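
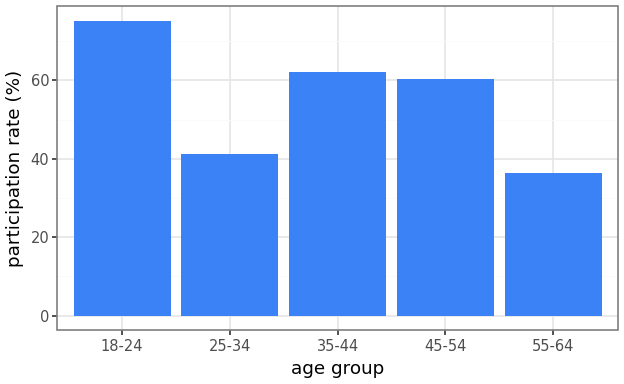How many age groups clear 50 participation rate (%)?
Above 50: 18-24, 35-44, 45-54.

3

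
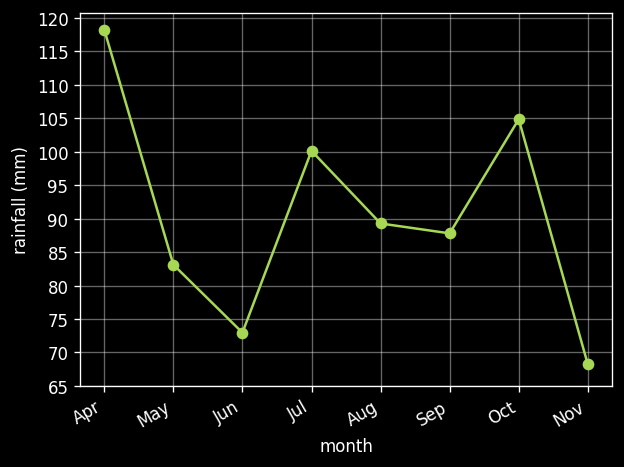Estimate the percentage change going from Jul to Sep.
Jul ≈ 100, Sep ≈ 90; (90 − 100) / 100 ≈ -10%.

≈ -10%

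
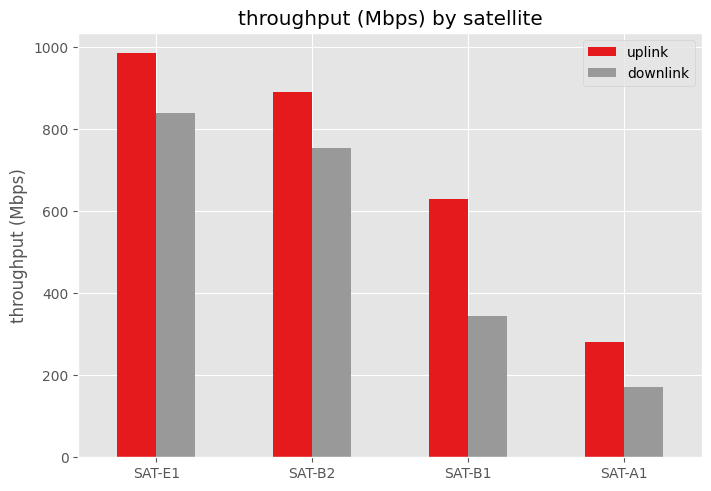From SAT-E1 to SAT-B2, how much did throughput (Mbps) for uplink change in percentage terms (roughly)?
≈ -10%

SAT-E1 ≈ 1000, SAT-B2 ≈ 900; (900 − 1000) / 1000 ≈ -10%.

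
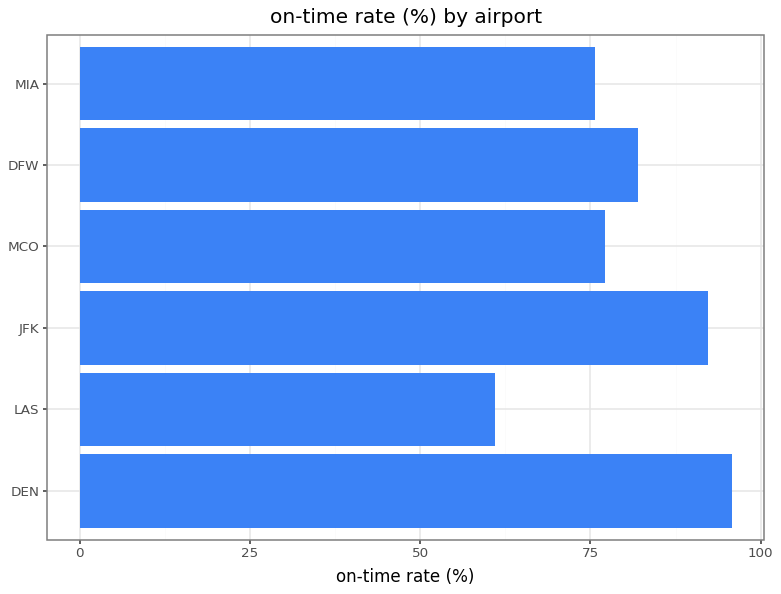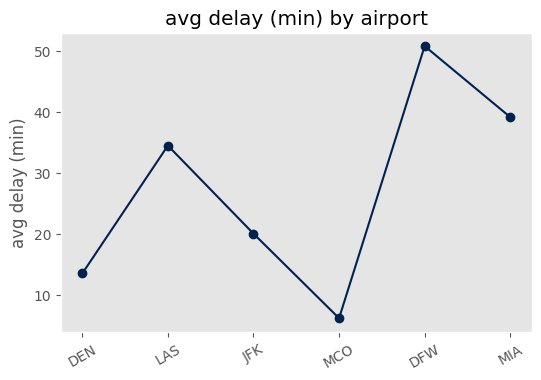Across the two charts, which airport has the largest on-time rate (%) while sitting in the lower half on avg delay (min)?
DEN

Chart 2 median avg delay (min) ≈ 25; below-median airports: DEN, JFK, MCO. Among those, DEN has the highest on-time rate (%) (≈ 100).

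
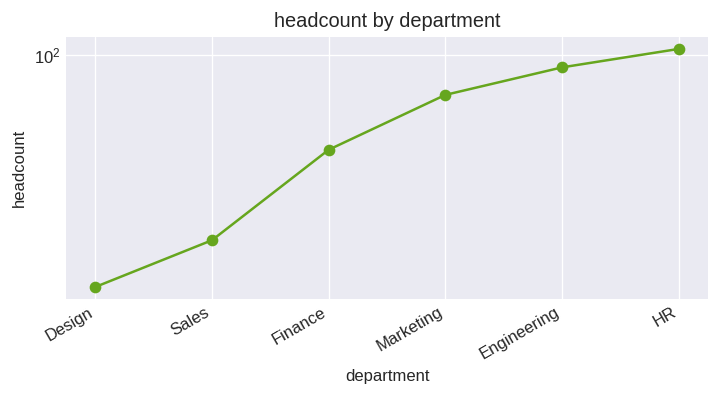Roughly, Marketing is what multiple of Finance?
Marketing ≈ 70, Finance ≈ 40; 70/40 ≈ 1.75.

≈ 1.75×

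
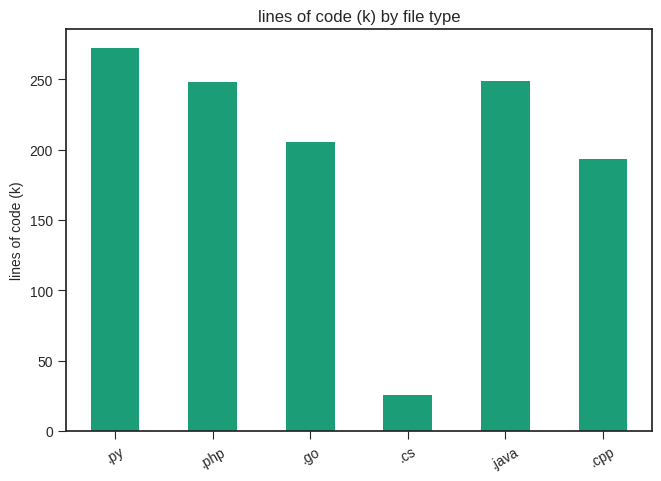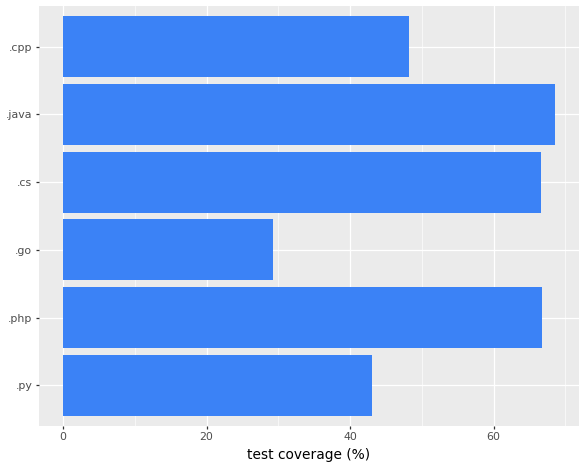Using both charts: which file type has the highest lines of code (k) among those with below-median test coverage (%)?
.py

Chart 2 median test coverage (%) ≈ 60; below-median file types: .py, .go, .cpp. Among those, .py has the highest lines of code (k) (≈ 275).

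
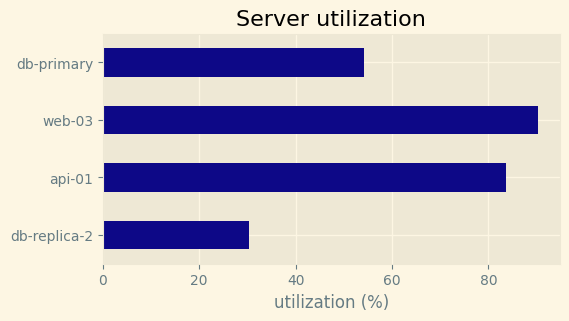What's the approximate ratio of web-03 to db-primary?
web-03 ≈ 90, db-primary ≈ 50; 90/50 ≈ 1.8.

≈ 1.8×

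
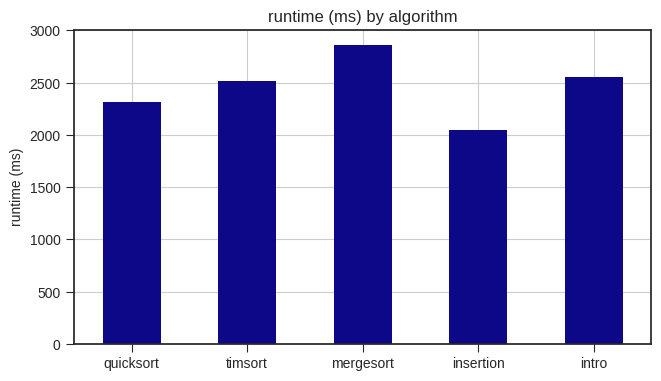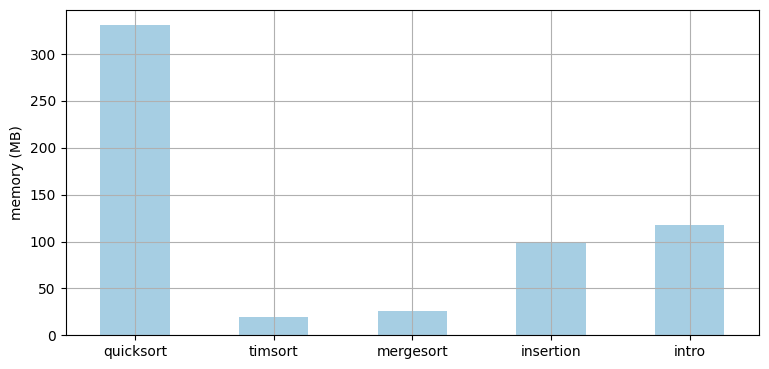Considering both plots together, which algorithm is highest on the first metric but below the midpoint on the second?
mergesort

Chart 2 median memory (MB) ≈ 100; below-median algorithms: timsort, mergesort. Among those, mergesort has the highest runtime (ms) (≈ 3000).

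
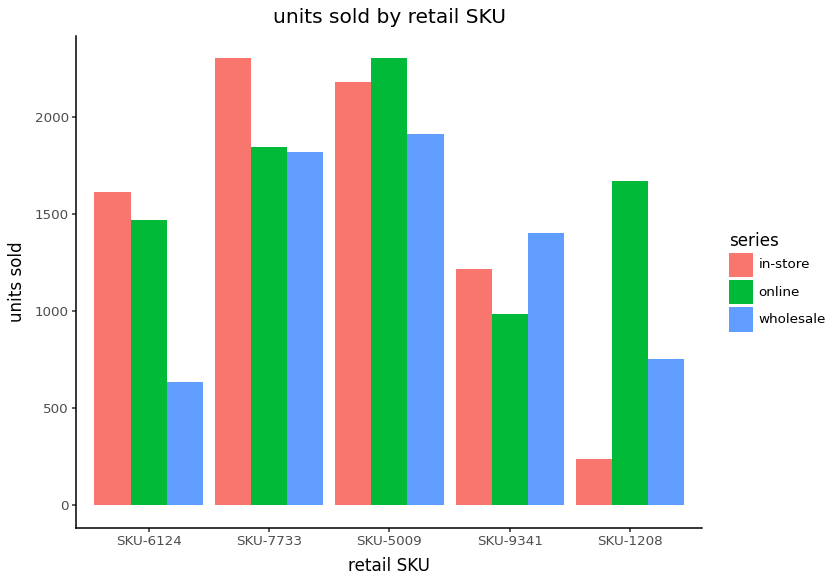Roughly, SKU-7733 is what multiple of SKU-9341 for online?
≈ 1.8×

SKU-7733 ≈ 1800, SKU-9341 ≈ 1000; 1800/1000 ≈ 1.8.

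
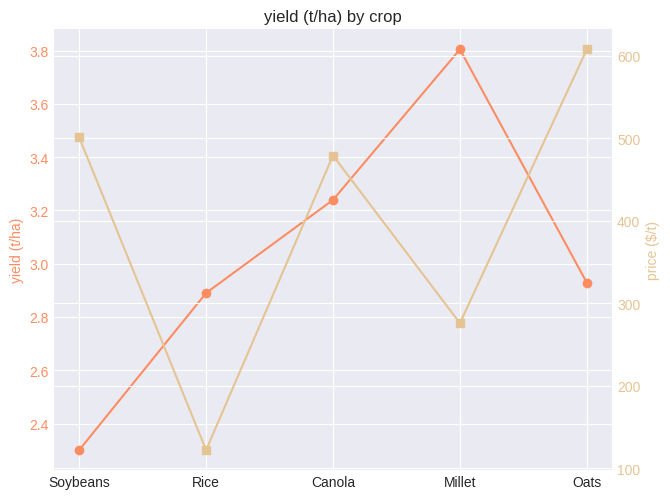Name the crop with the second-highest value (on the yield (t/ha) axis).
Top 3 (on the yield (t/ha) axis): Millet ≈ 3.8, Canola ≈ 3.2, Oats ≈ 3.0.

Canola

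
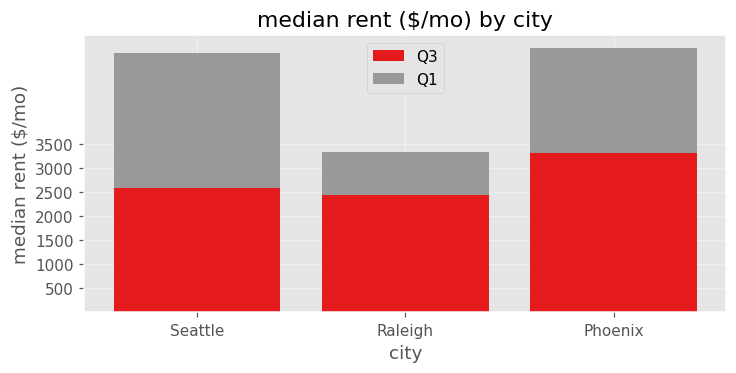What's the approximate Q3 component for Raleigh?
≈ 2500

Q3 top ≈ 2500, bottom ≈ 0; segment ≈ 2500.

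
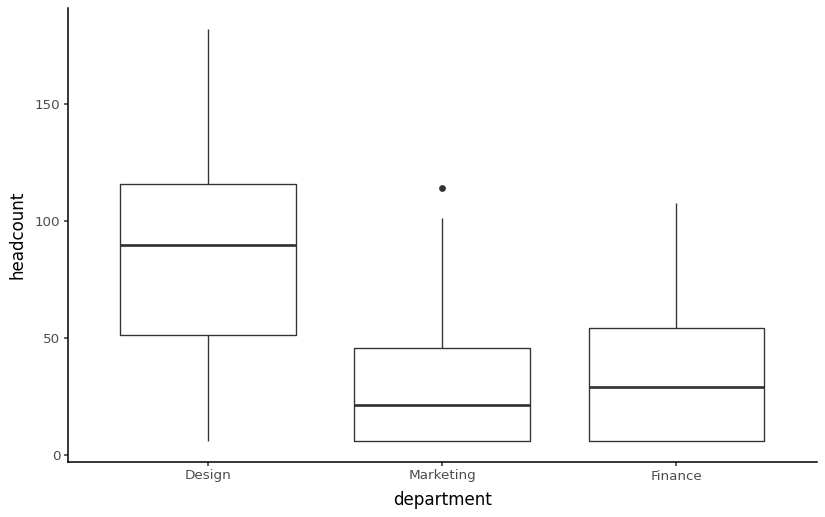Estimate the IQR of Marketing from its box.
≈ 40

Q3 ≈ 50, Q1 ≈ 10; IQR ≈ 40.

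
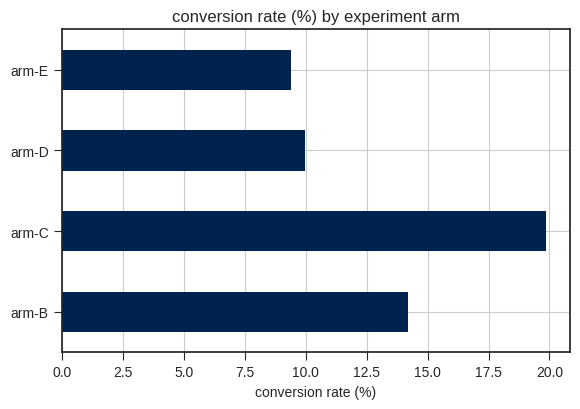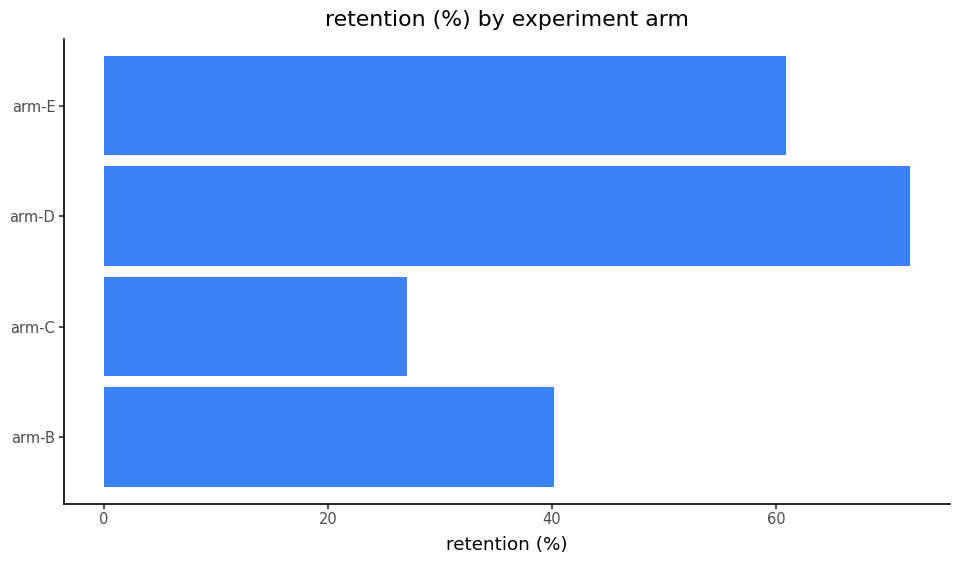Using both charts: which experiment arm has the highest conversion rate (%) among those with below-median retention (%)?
Chart 2 median retention (%) ≈ 50; below-median experiment arms: arm-B, arm-C. Among those, arm-C has the highest conversion rate (%) (≈ 20).

arm-C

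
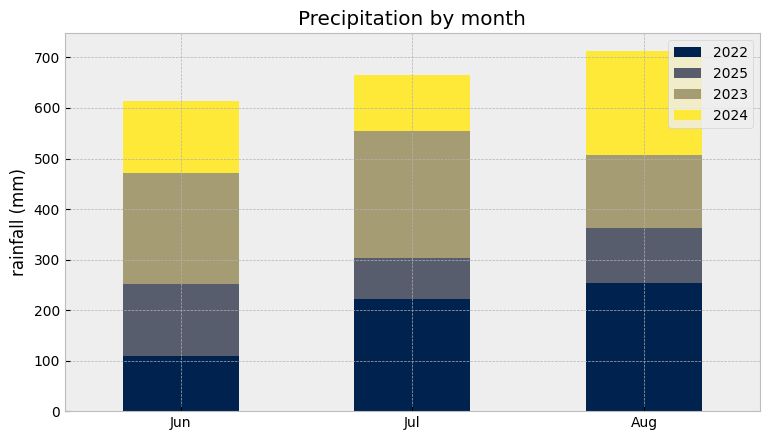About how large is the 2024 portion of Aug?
≈ 200

2024 top ≈ 700, bottom ≈ 500; segment ≈ 200.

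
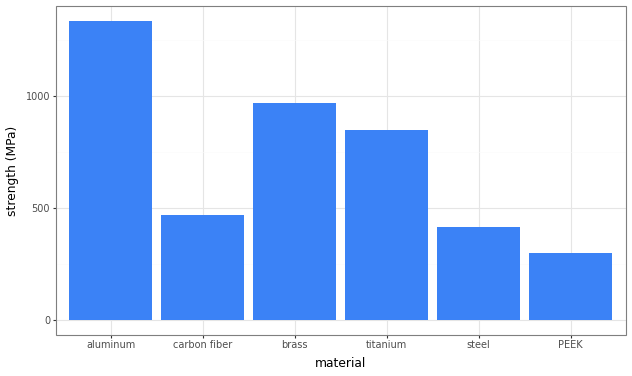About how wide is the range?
≈ 1200

Max aluminum ≈ 1400, min PEEK ≈ 200; range ≈ 1200.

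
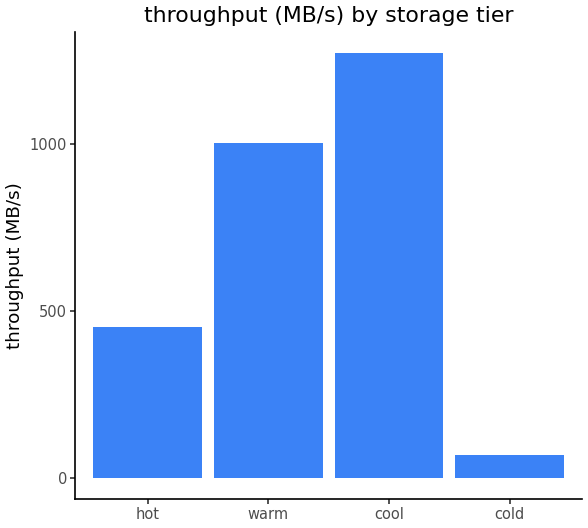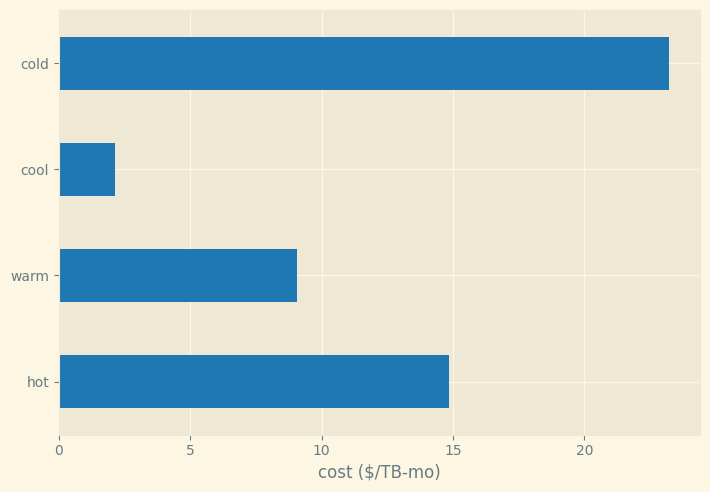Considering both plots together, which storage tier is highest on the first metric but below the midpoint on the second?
cool

Chart 2 median cost ($/TB-mo) ≈ 10; below-median storage tiers: warm, cool. Among those, cool has the highest throughput (MB/s) (≈ 1200).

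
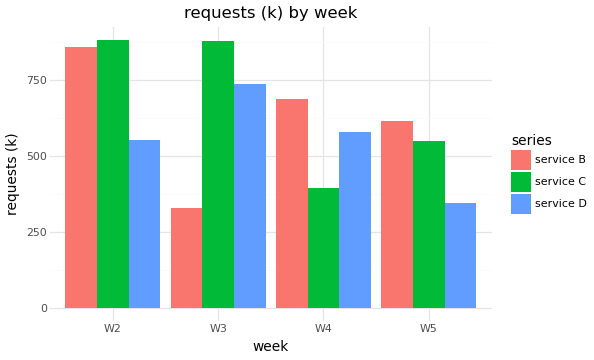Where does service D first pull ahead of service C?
W3: service D ≈ 700 vs service C ≈ 900 (not yet); W4: service D ≈ 600 vs service C ≈ 400 (first crossover).

W4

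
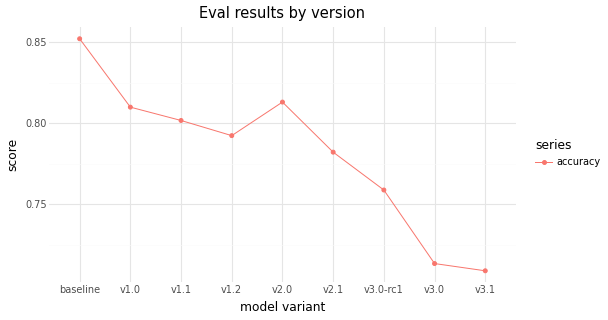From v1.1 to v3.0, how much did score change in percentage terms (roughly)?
≈ -10%

v1.1 ≈ 0.80, v3.0 ≈ 0.72; (0.72 − 0.80) / 0.80 ≈ -10%.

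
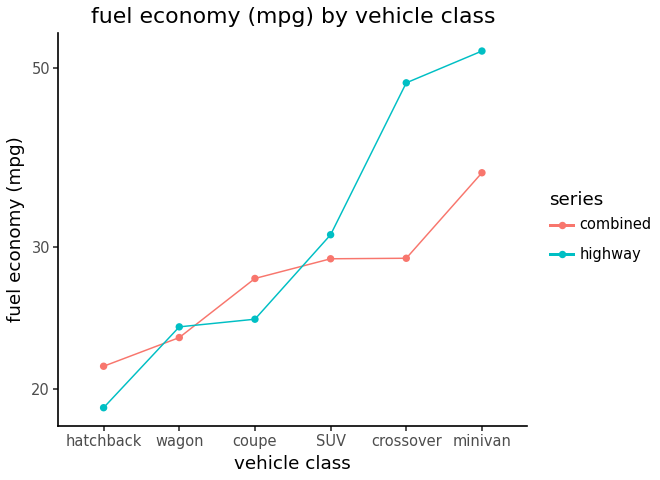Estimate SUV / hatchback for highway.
≈ 1.5×

SUV ≈ 30, hatchback ≈ 20; 30/20 ≈ 1.5.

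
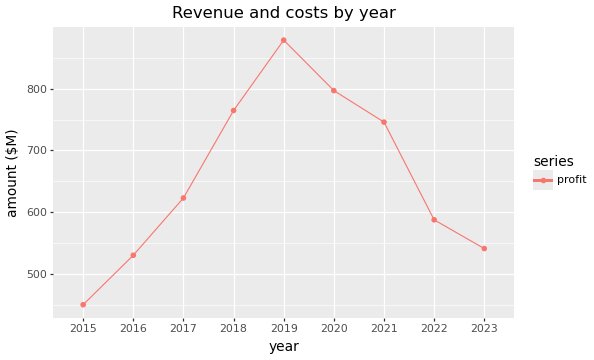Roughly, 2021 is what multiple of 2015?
2021 ≈ 750, 2015 ≈ 450; 750/450 ≈ 1.67.

≈ 1.67×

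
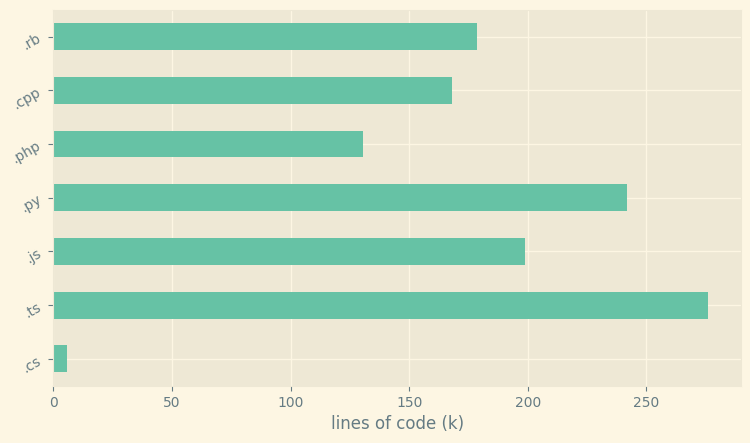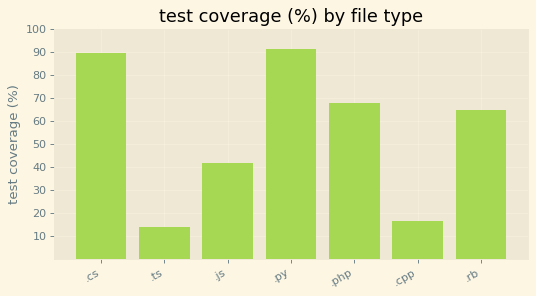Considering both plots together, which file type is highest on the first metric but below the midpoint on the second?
.ts

Chart 2 median test coverage (%) ≈ 60; below-median file types: .ts, .js, .cpp. Among those, .ts has the highest lines of code (k) (≈ 300).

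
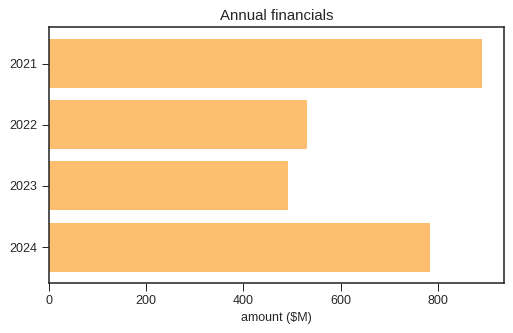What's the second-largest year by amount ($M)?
2024

Top 3: 2021 ≈ 900, 2024 ≈ 800, 2022 ≈ 500.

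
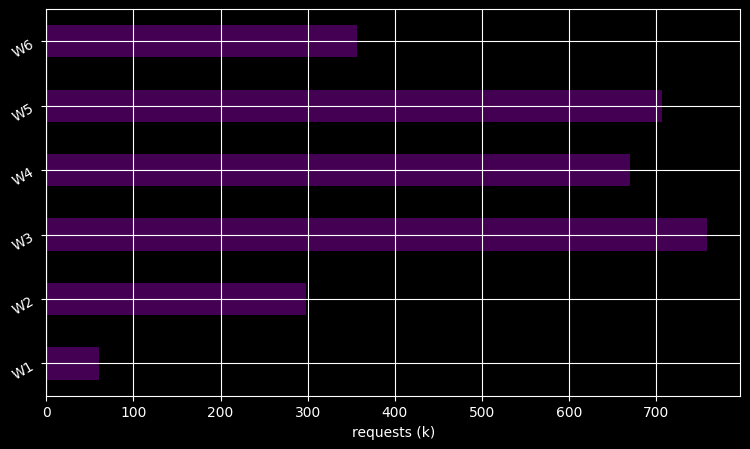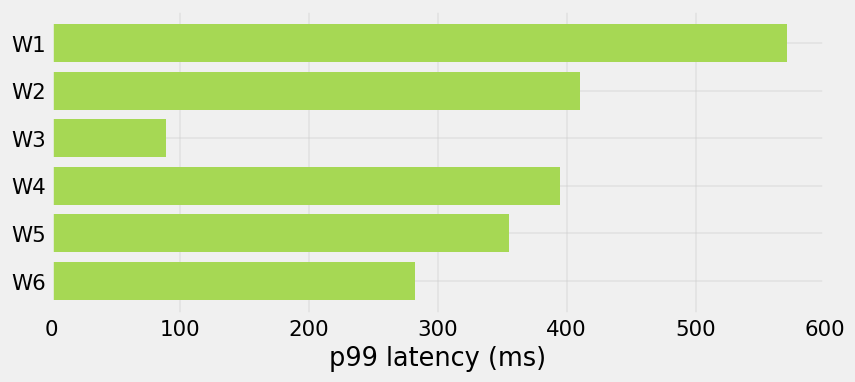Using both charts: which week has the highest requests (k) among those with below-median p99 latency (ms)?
W3

Chart 2 median p99 latency (ms) ≈ 400; below-median weeks: W3, W5, W6. Among those, W3 has the highest requests (k) (≈ 800).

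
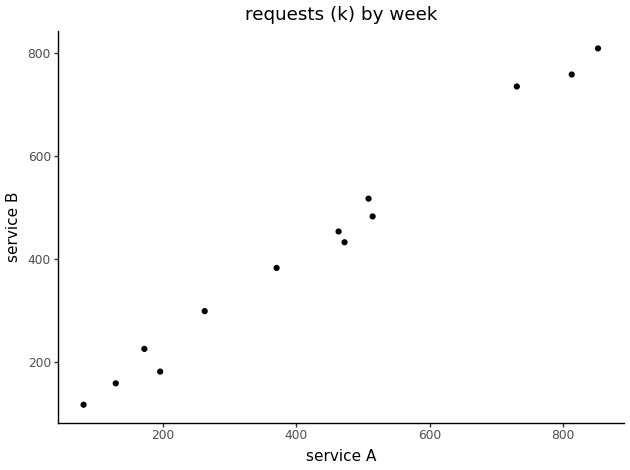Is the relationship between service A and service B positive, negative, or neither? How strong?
Points are positively correlated; strong (|r| ≈ 1.0).

positive, strong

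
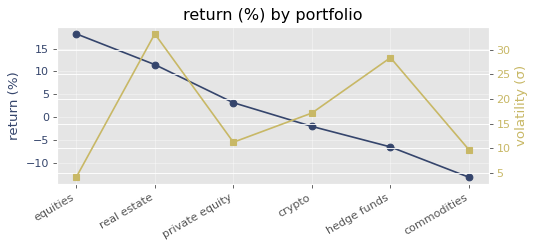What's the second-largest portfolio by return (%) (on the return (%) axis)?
real estate

Top 3 (on the return (%) axis): equities ≈ 20, real estate ≈ 10, private equity ≈ 5.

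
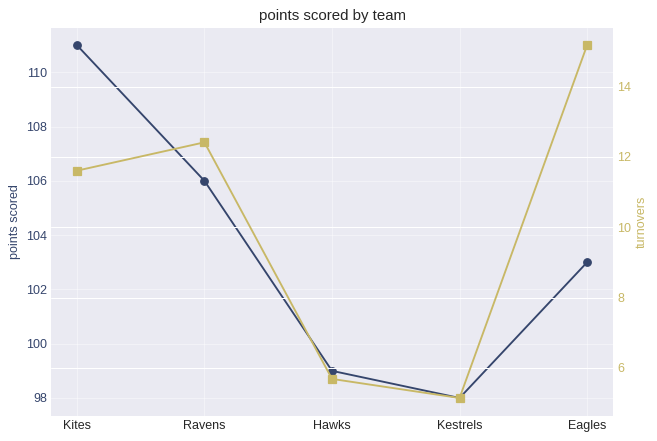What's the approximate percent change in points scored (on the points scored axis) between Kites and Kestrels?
Kites ≈ 112, Kestrels ≈ 98; (98 − 112) / 112 ≈ -12.5%.

≈ -12.5%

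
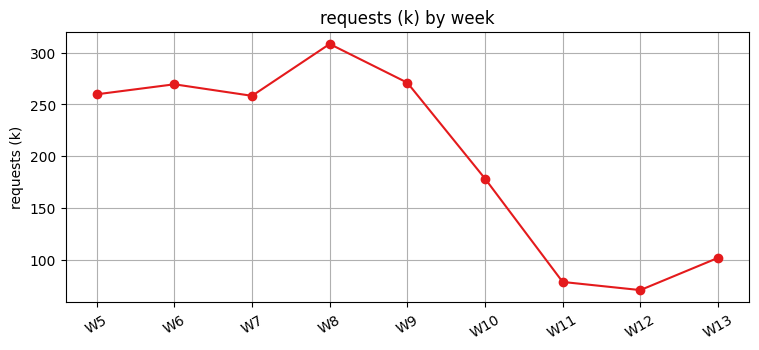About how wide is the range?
≈ 220

Max W8 ≈ 300, min W12 ≈ 80; range ≈ 220.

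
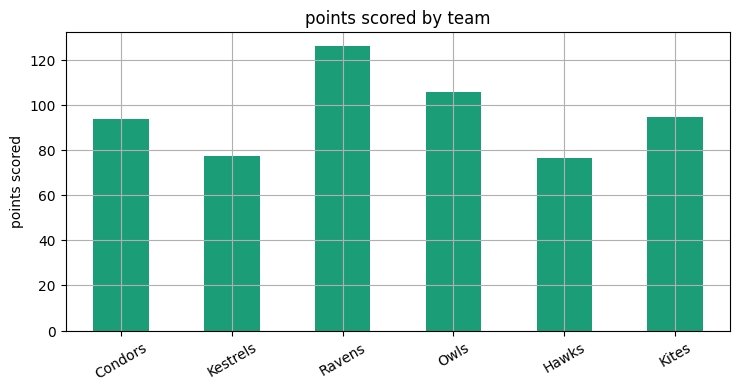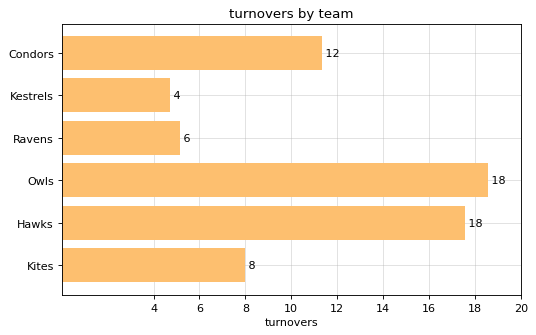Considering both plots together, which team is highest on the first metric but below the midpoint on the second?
Chart 2 median turnovers ≈ 10; below-median teams: Kestrels, Ravens, Kites. Among those, Ravens has the highest points scored (≈ 120).

Ravens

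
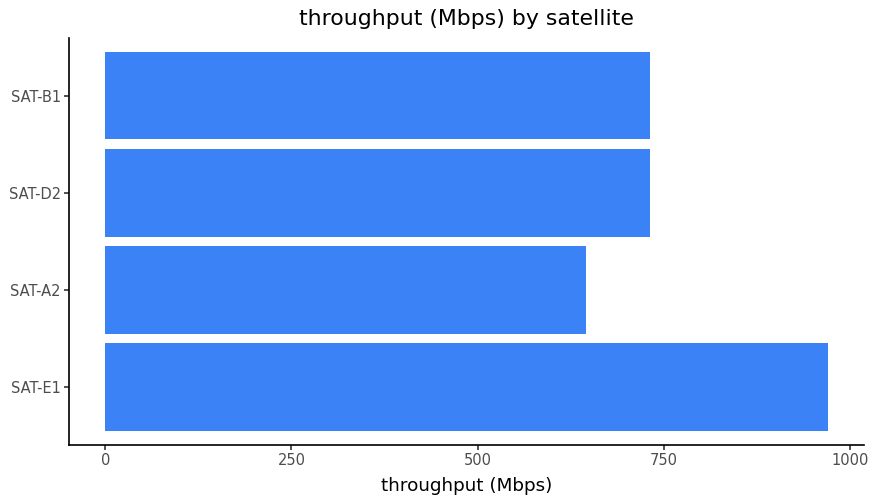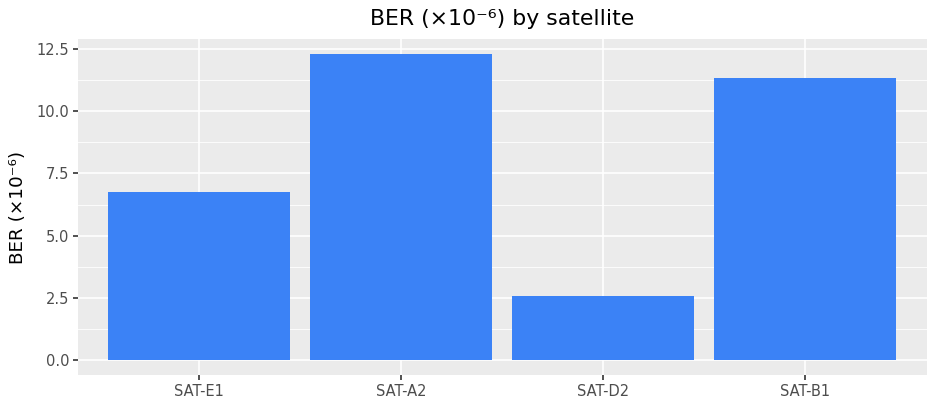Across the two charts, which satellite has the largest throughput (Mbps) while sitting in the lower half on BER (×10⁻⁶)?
Chart 2 median BER (×10⁻⁶) ≈ 10; below-median satellites: SAT-E1, SAT-D2. Among those, SAT-E1 has the highest throughput (Mbps) (≈ 1000).

SAT-E1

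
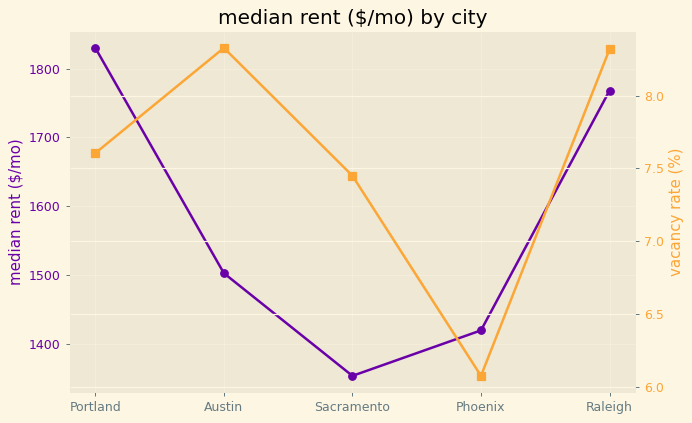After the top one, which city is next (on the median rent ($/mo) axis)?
Raleigh

Top 3 (on the median rent ($/mo) axis): Portland ≈ 1850, Raleigh ≈ 1750, Austin ≈ 1500.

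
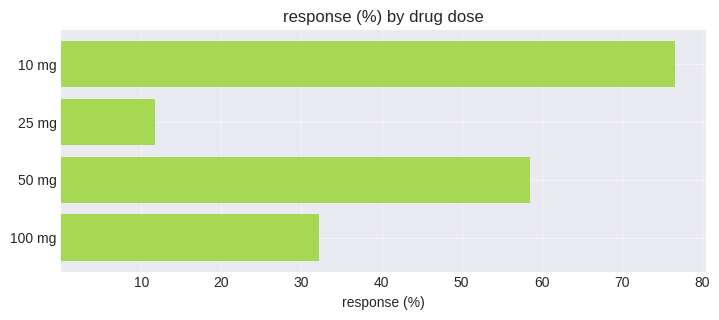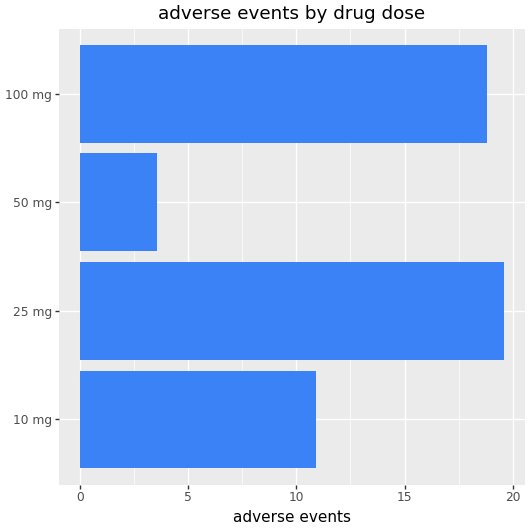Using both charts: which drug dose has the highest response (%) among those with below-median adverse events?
10 mg

Chart 2 median adverse events ≈ 14; below-median drug doses: 10 mg, 50 mg. Among those, 10 mg has the highest response (%) (≈ 80).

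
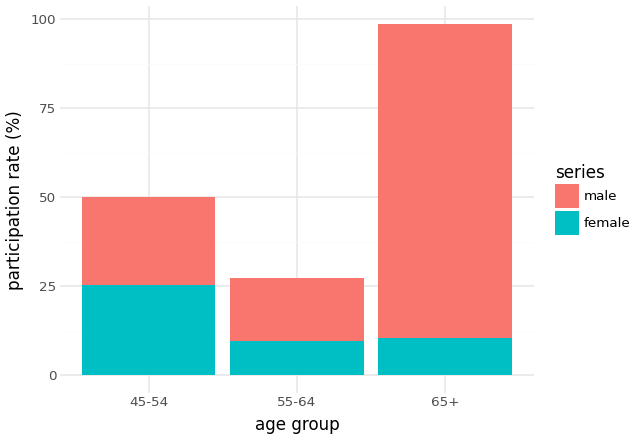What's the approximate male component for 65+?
≈ 90

male top ≈ 100, bottom ≈ 10; segment ≈ 90.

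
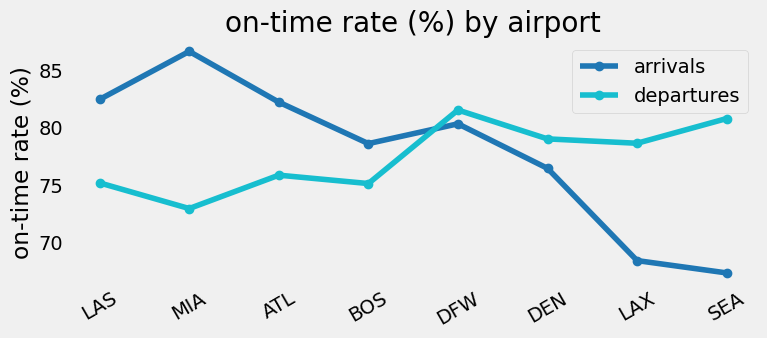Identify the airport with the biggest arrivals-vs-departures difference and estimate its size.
MIA, ≈ 14 %

MIA: arrivals ≈ 86, departures ≈ 72 → gap ≈ 14. Next-largest (SEA) is only ≈ 12.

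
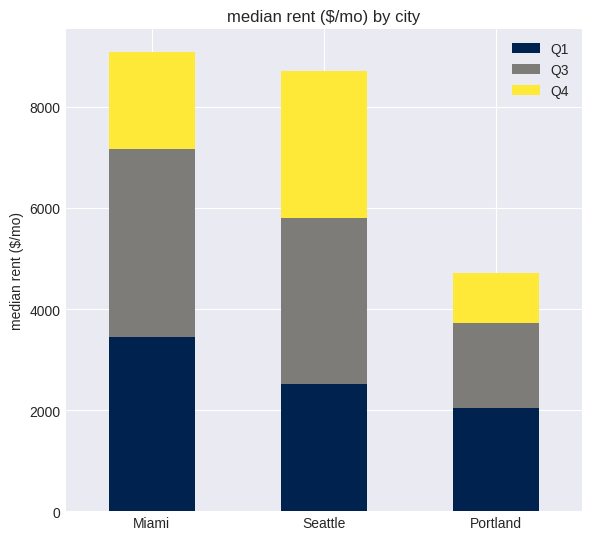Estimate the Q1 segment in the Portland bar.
≈ 2000

Q1 top ≈ 2000, bottom ≈ 0; segment ≈ 2000.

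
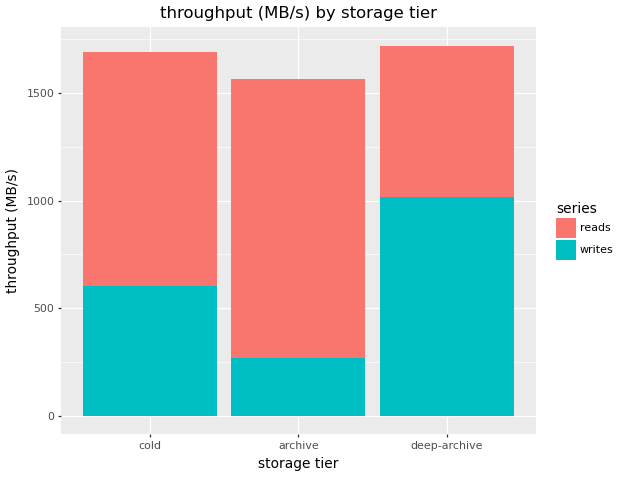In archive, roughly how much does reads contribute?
reads top ≈ 1600, bottom ≈ 200; segment ≈ 1400.

≈ 1400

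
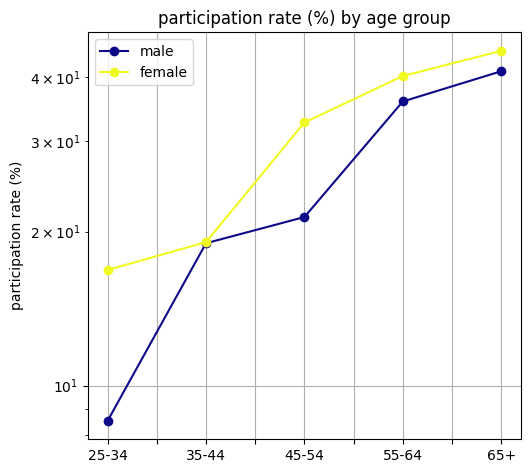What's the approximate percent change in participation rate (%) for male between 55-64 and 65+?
55-64 ≈ 35, 65+ ≈ 40; (40 − 35) / 35 ≈ +14.3%.

≈ +14.3%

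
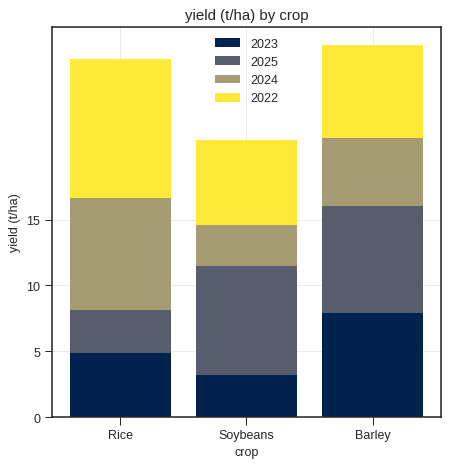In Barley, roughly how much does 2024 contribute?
2024 top ≈ 20, bottom ≈ 15; segment ≈ 5.

≈ 5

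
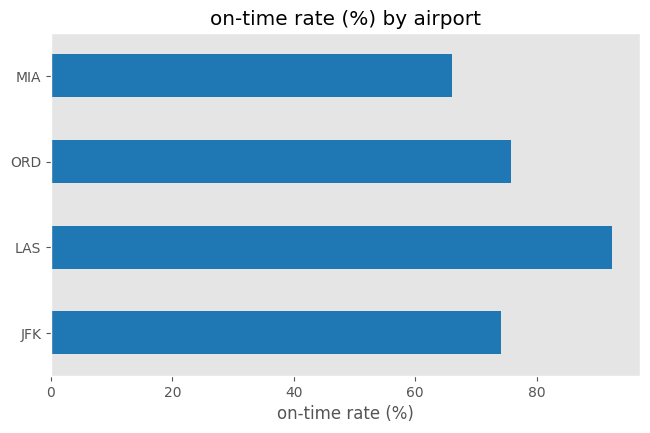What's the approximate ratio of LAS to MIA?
LAS ≈ 90, MIA ≈ 70; 90/70 ≈ 1.29.

≈ 1.29×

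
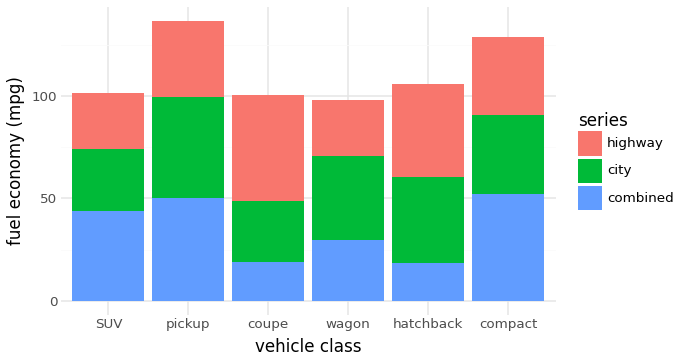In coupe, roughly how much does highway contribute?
≈ 60

highway top ≈ 100, bottom ≈ 40; segment ≈ 60.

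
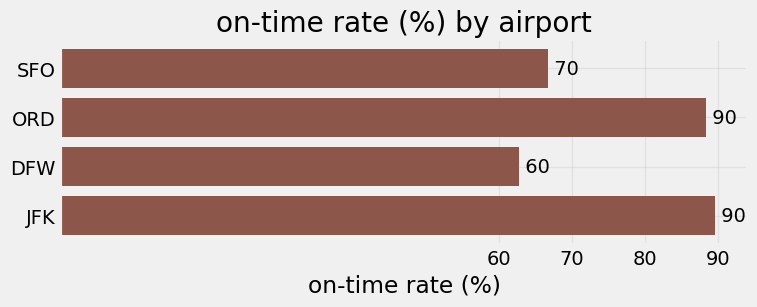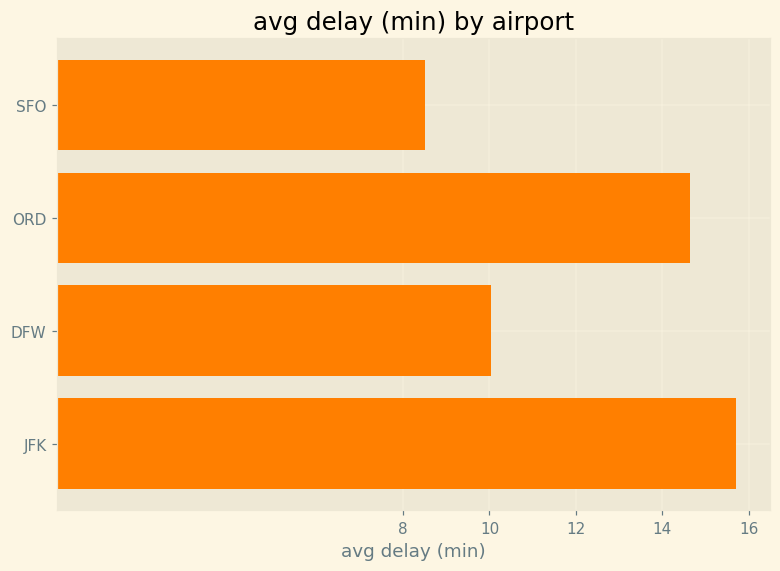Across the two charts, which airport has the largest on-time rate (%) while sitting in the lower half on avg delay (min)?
Chart 2 median avg delay (min) ≈ 12; below-median airports: SFO, DFW. Among those, SFO has the highest on-time rate (%) (≈ 70).

SFO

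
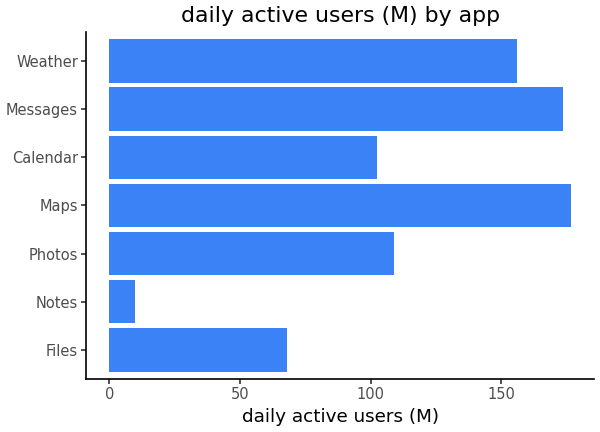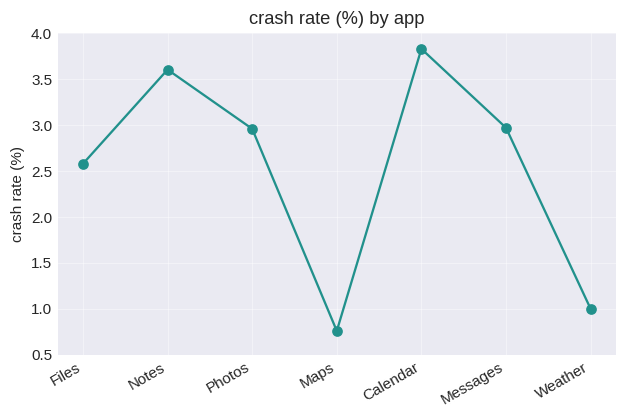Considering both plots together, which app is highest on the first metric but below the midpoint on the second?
Maps

Chart 2 median crash rate (%) ≈ 3; below-median apps: Files, Maps, Weather. Among those, Maps has the highest daily active users (M) (≈ 180).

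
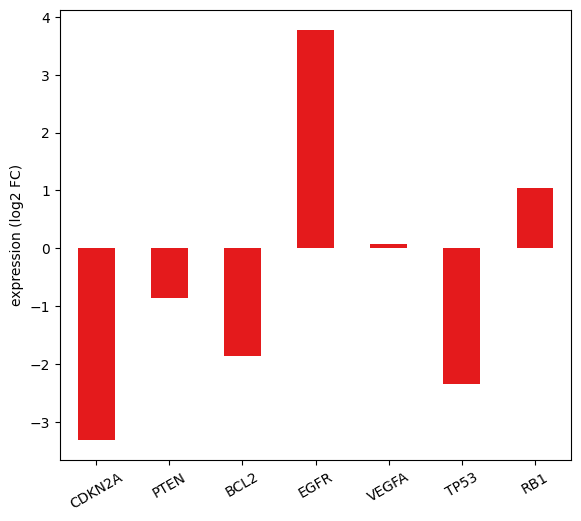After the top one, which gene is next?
RB1

Top 3: EGFR ≈ 4, RB1 ≈ 1, VEGFA ≈ 0.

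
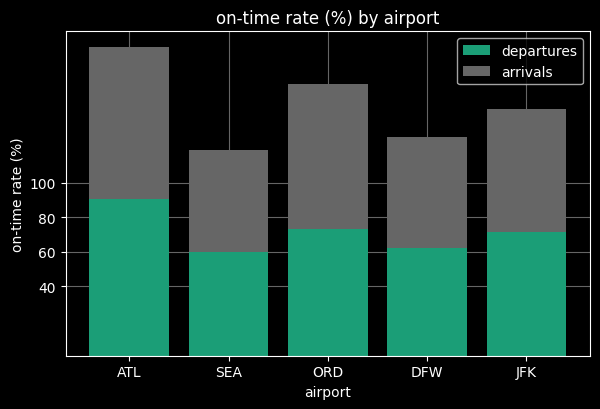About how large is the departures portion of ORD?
departures top ≈ 80, bottom ≈ 0; segment ≈ 80.

≈ 80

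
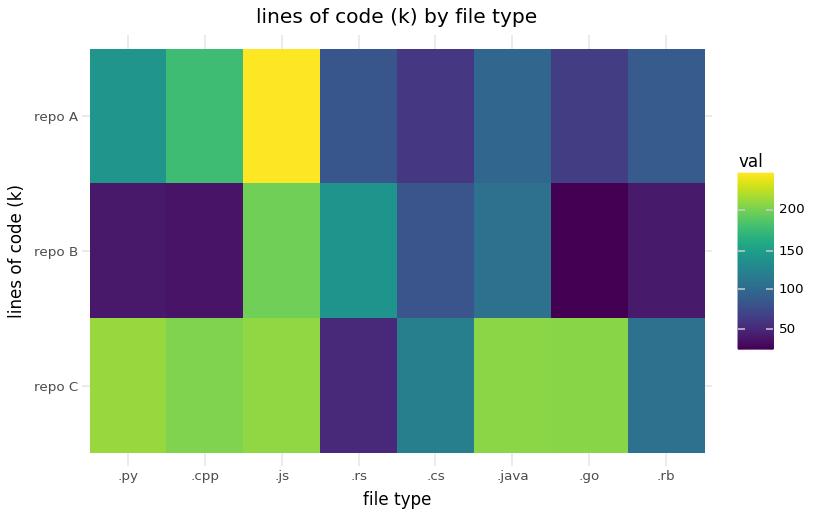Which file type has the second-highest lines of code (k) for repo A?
Top 3 for repo A: .js ≈ 240, .cpp ≈ 180, .py ≈ 140.

.cpp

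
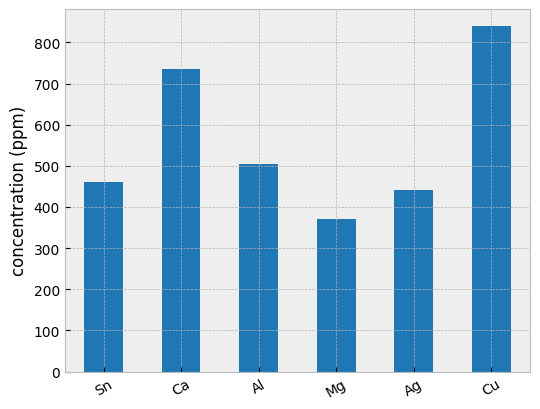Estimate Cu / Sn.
≈ 1.6×

Cu ≈ 800, Sn ≈ 500; 800/500 ≈ 1.6.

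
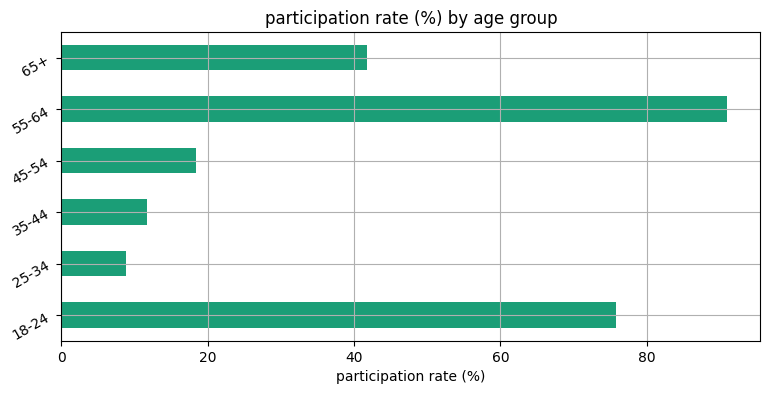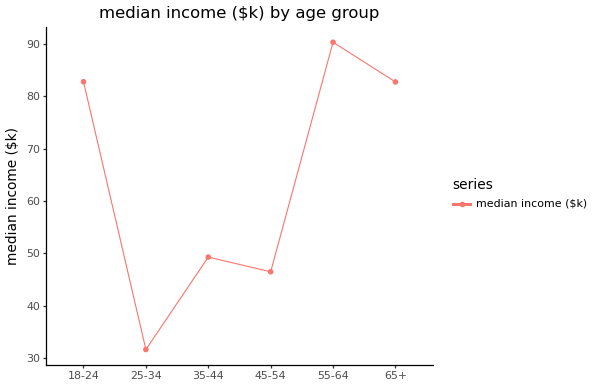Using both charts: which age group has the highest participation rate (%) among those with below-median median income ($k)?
45-54

Chart 2 median median income ($k) ≈ 70; below-median age groups: 25-34, 35-44, 45-54. Among those, 45-54 has the highest participation rate (%) (≈ 20).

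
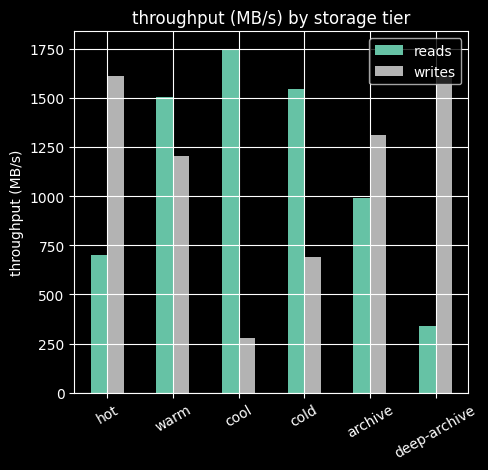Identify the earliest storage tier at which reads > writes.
hot: reads ≈ 800 vs writes ≈ 1600 (not yet); warm: reads ≈ 1600 vs writes ≈ 1200 (first crossover).

warm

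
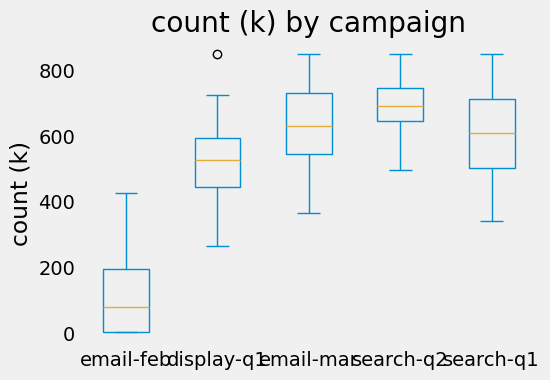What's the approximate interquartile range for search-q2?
Q3 ≈ 700, Q1 ≈ 600; IQR ≈ 100.

≈ 100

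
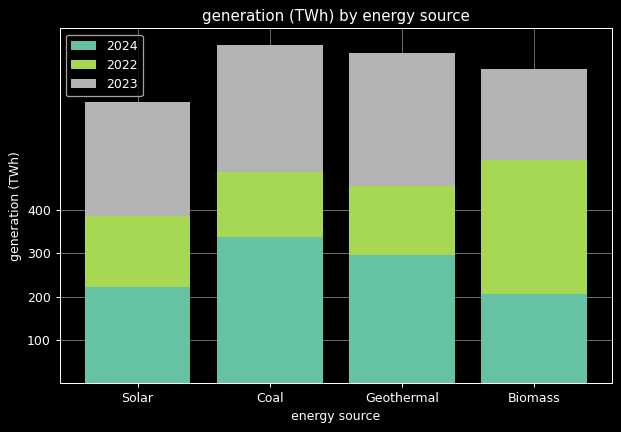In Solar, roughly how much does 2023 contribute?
2023 top ≈ 700, bottom ≈ 400; segment ≈ 300.

≈ 300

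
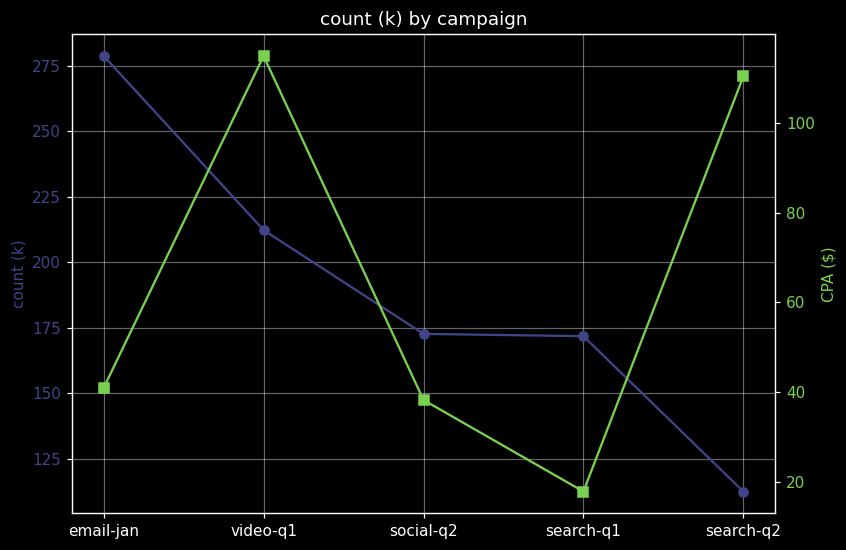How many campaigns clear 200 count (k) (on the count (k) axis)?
Above 200: email-jan, video-q1.

2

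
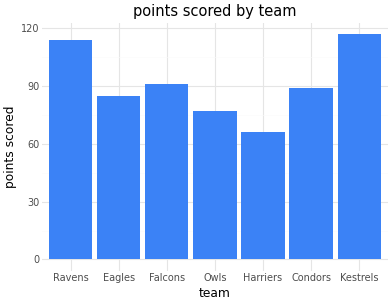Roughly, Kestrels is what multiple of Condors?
Kestrels ≈ 120, Condors ≈ 90; 120/90 ≈ 1.33.

≈ 1.33×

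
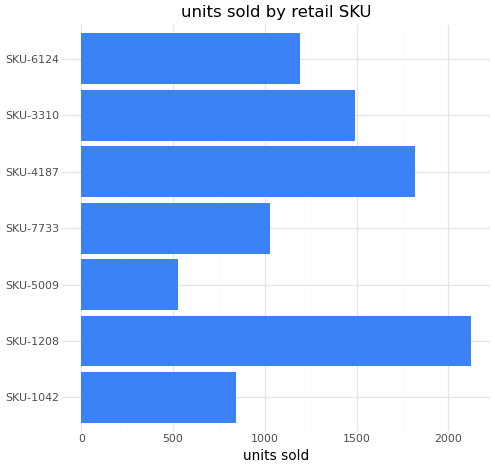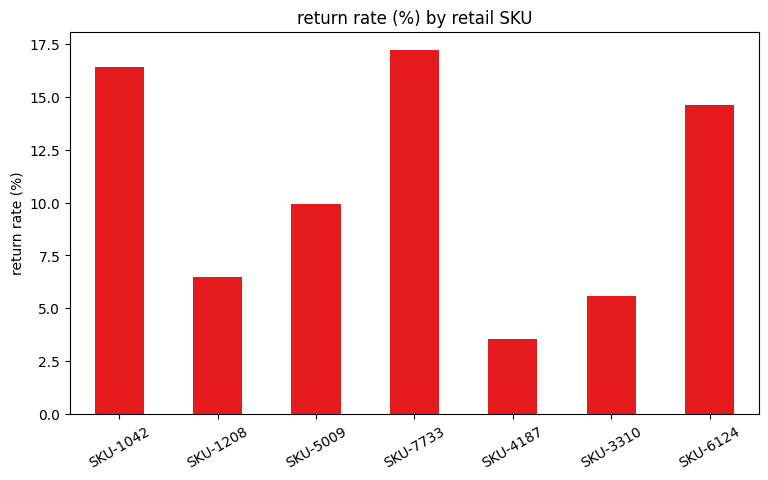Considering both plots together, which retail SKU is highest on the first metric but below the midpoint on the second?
SKU-1208

Chart 2 median return rate (%) ≈ 10; below-median retail SKUs: SKU-1208, SKU-4187, SKU-3310. Among those, SKU-1208 has the highest units sold (≈ 2200).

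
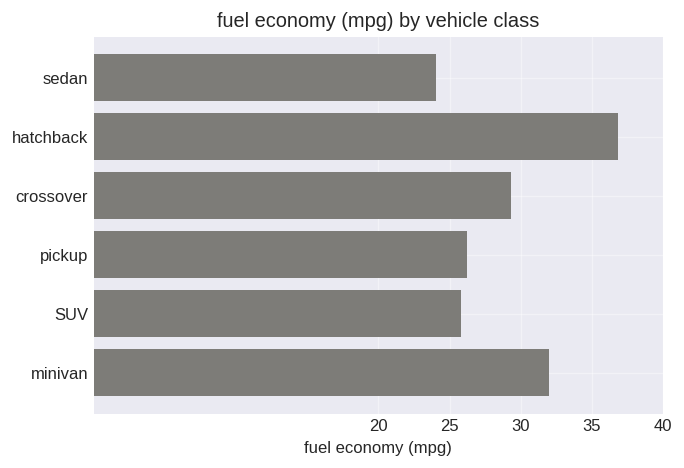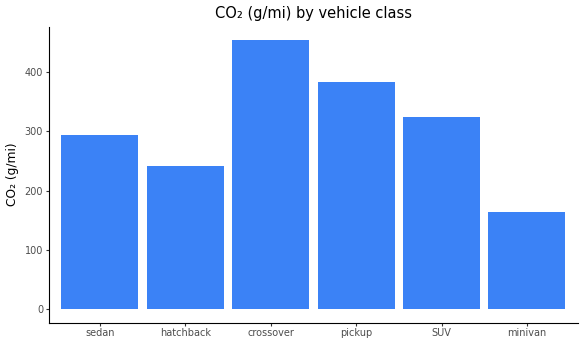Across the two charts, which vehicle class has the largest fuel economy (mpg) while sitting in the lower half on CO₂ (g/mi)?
hatchback

Chart 2 median CO₂ (g/mi) ≈ 300; below-median vehicle classes: sedan, hatchback, minivan. Among those, hatchback has the highest fuel economy (mpg) (≈ 35).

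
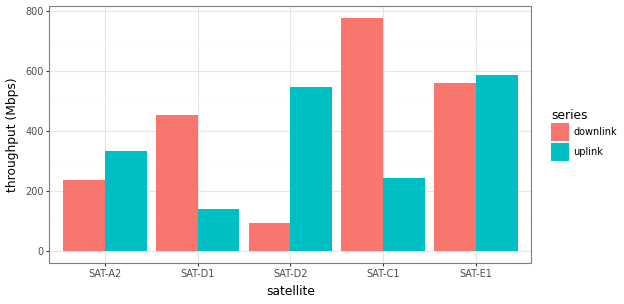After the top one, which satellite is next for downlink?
SAT-E1

Top 3 for downlink: SAT-C1 ≈ 800, SAT-E1 ≈ 600, SAT-D1 ≈ 500.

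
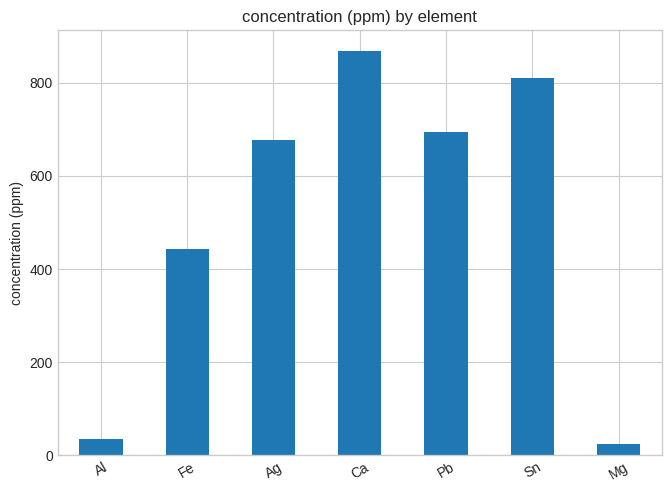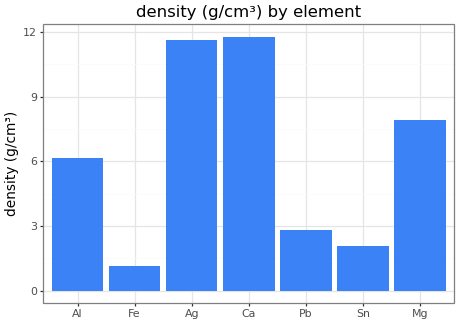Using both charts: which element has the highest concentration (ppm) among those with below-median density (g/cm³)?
Sn

Chart 2 median density (g/cm³) ≈ 6; below-median elements: Fe, Pb, Sn. Among those, Sn has the highest concentration (ppm) (≈ 800).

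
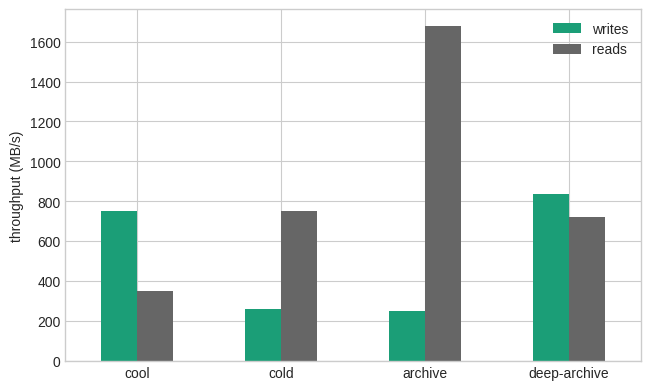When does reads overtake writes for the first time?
cool: reads ≈ 400 vs writes ≈ 800 (not yet); cold: reads ≈ 800 vs writes ≈ 200 (first crossover).

cold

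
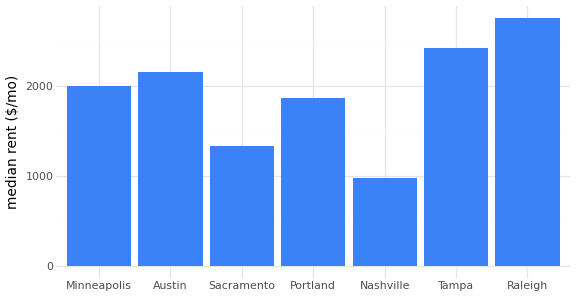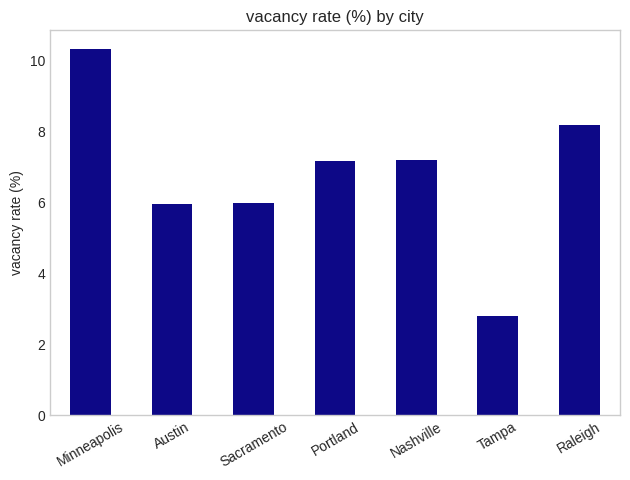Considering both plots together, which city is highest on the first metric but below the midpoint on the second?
Chart 2 median vacancy rate (%) ≈ 7; below-median cities: Austin, Sacramento, Tampa. Among those, Tampa has the highest median rent ($/mo) (≈ 2500).

Tampa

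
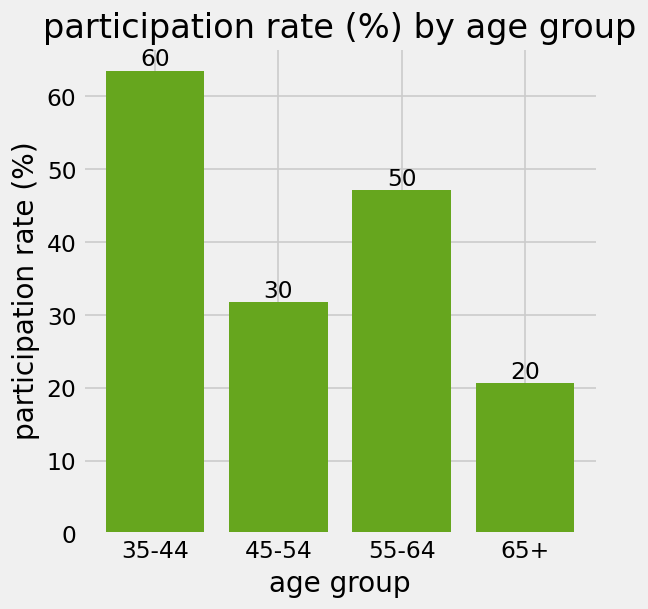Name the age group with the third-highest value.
Top 4: 35-44 ≈ 60, 55-64 ≈ 50, 45-54 ≈ 30, 65+ ≈ 20.

45-54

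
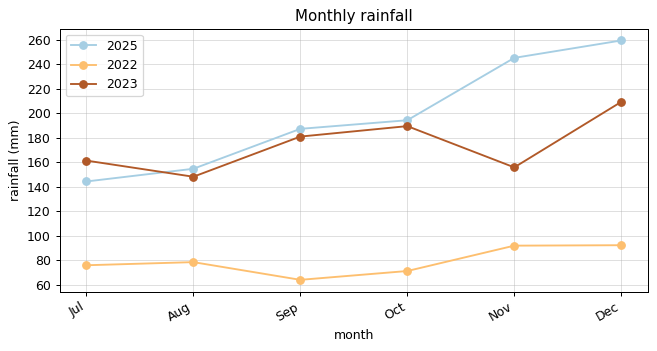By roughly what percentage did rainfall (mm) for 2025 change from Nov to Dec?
Nov ≈ 240, Dec ≈ 260; (260 − 240) / 240 ≈ +8.3%.

≈ +8.3%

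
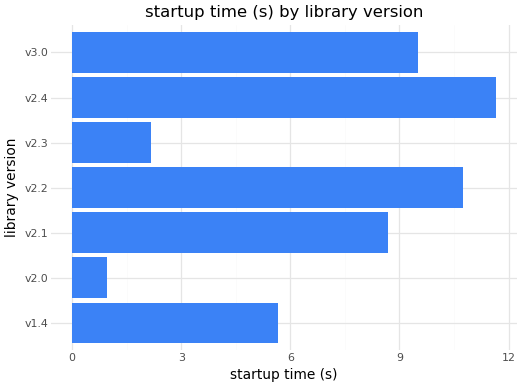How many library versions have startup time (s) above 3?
Above 3: v1.4, v2.1, v2.2, v2.4, v3.0.

5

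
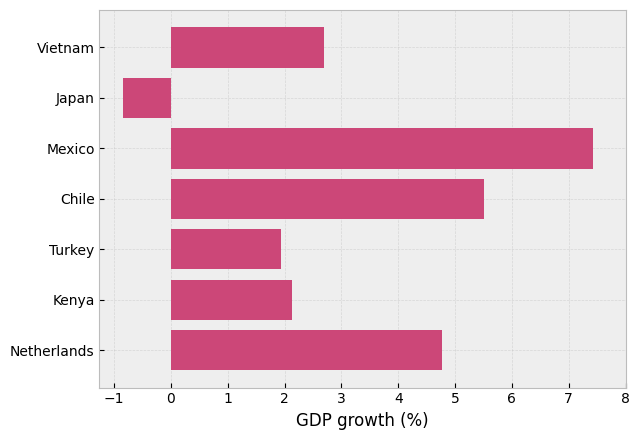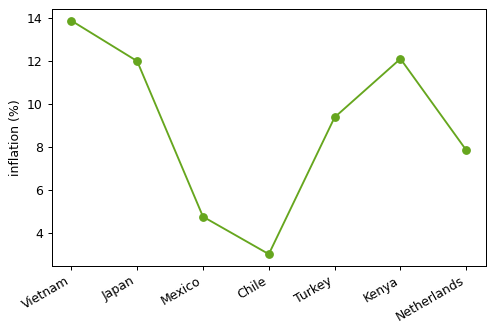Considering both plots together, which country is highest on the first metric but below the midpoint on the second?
Mexico

Chart 2 median inflation (%) ≈ 10; below-median countries: Mexico, Chile, Netherlands. Among those, Mexico has the highest GDP growth (%) (≈ 7).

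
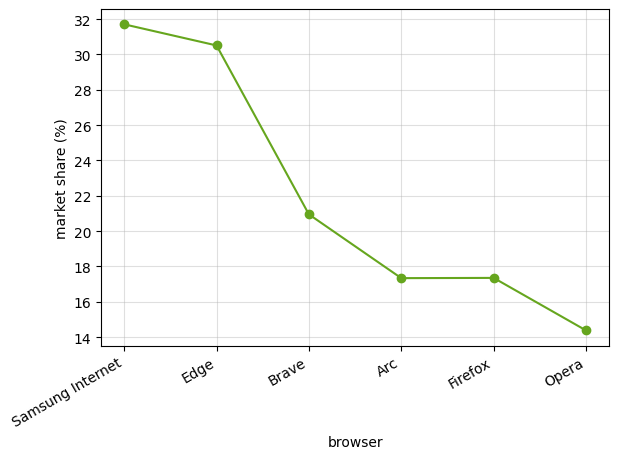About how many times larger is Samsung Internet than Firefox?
Samsung Internet ≈ 32, Firefox ≈ 18; 32/18 ≈ 1.78.

≈ 1.78×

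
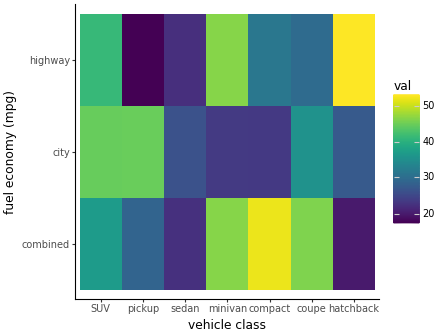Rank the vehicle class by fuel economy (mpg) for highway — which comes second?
Top 3 for highway: hatchback ≈ 55, minivan ≈ 45, SUV ≈ 40.

minivan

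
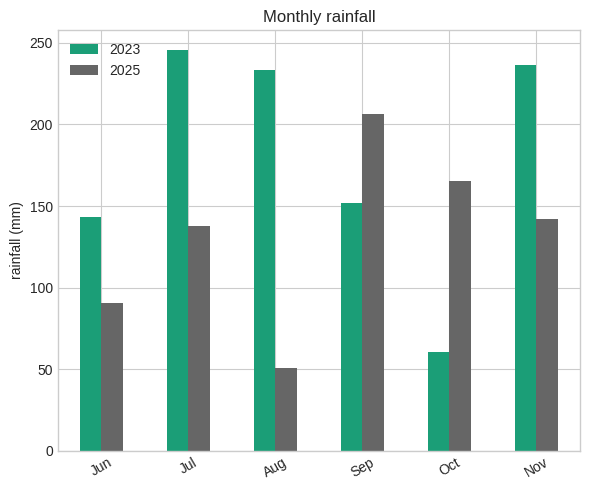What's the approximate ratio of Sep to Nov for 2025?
≈ 1.33×

Sep ≈ 200, Nov ≈ 150; 200/150 ≈ 1.33.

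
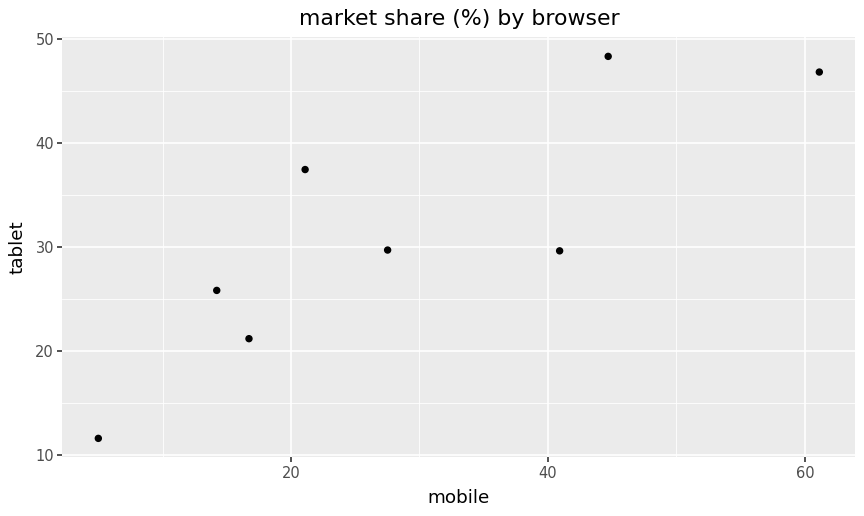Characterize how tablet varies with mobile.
Points are positively correlated; strong (|r| ≈ 0.8).

positive, strong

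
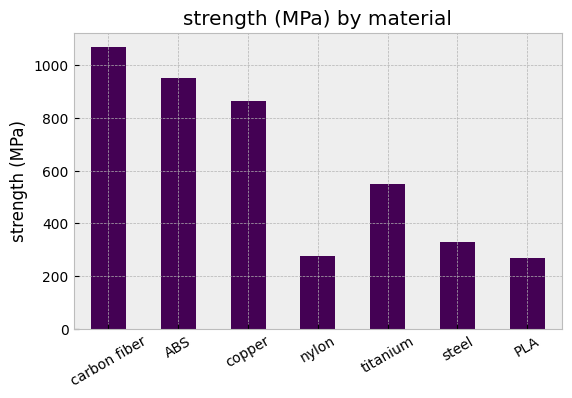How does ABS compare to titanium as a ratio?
≈ 1.8×

ABS ≈ 900, titanium ≈ 500; 900/500 ≈ 1.8.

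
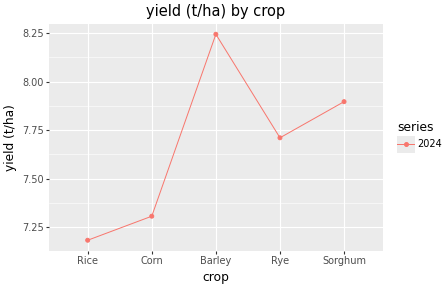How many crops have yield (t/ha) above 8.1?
Above 8.1: Barley.

1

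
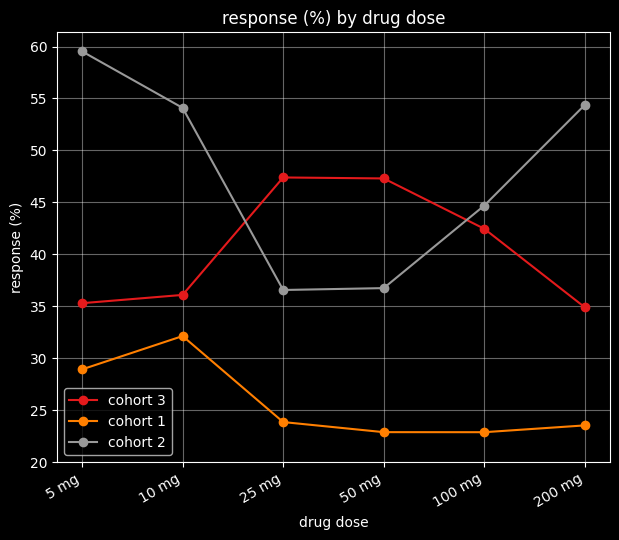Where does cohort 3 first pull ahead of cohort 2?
25 mg

10 mg: cohort 3 ≈ 35 vs cohort 2 ≈ 55 (not yet); 25 mg: cohort 3 ≈ 45 vs cohort 2 ≈ 35 (first crossover).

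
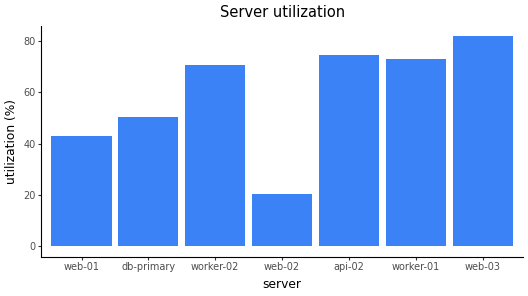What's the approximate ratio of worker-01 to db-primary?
worker-01 ≈ 70, db-primary ≈ 50; 70/50 ≈ 1.4.

≈ 1.4×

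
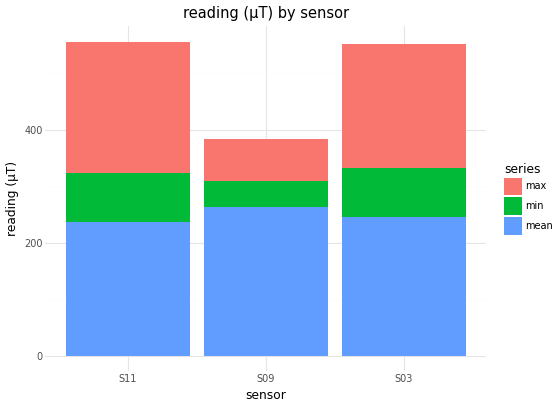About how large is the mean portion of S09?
mean top ≈ 250, bottom ≈ 0; segment ≈ 250.

≈ 250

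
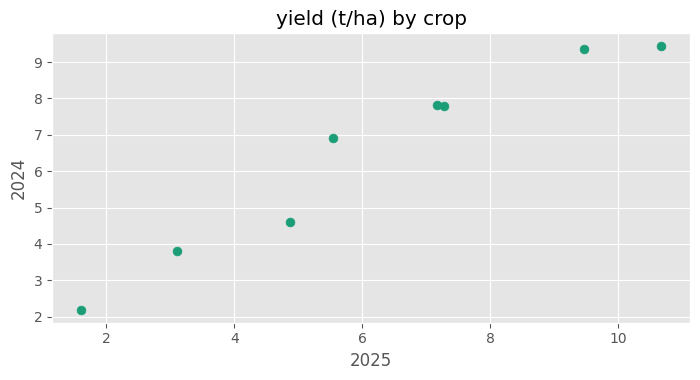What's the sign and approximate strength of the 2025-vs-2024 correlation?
Points are positively correlated; strong (|r| ≈ 1.0).

positive, strong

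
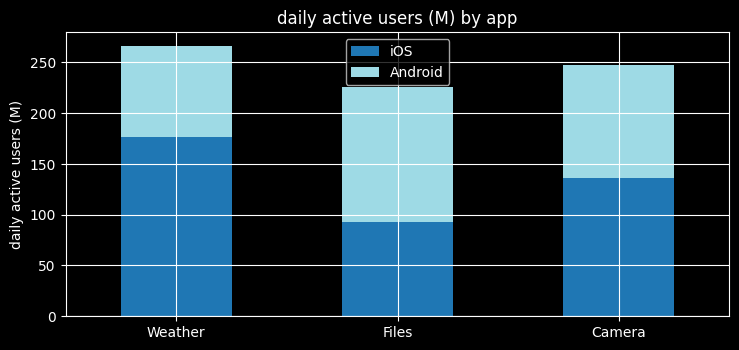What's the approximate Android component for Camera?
Android top ≈ 250, bottom ≈ 125; segment ≈ 125.

≈ 125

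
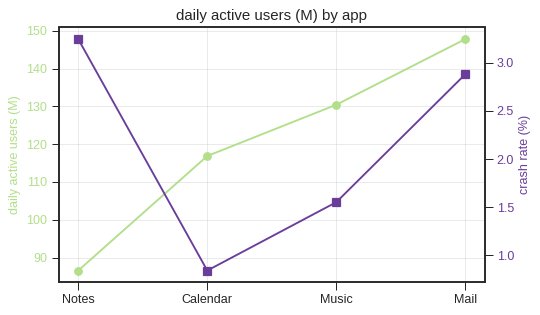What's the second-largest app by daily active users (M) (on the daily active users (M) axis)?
Top 3 (on the daily active users (M) axis): Mail ≈ 150, Music ≈ 130, Calendar ≈ 120.

Music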